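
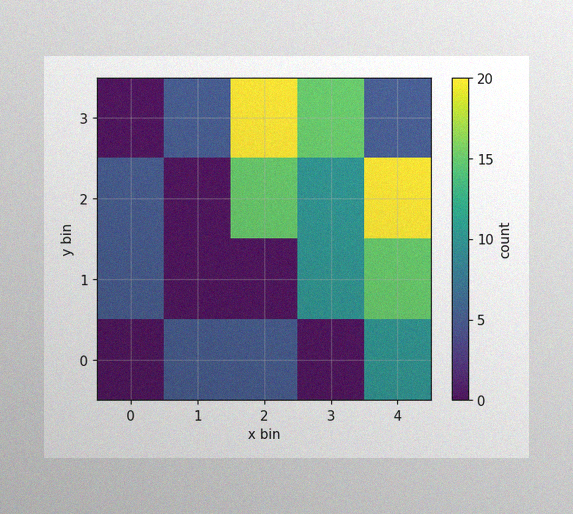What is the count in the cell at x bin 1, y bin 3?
The image has some photo noise and uneven lighting. Matching the cell (1, 3) against the colorbar gives 5.

5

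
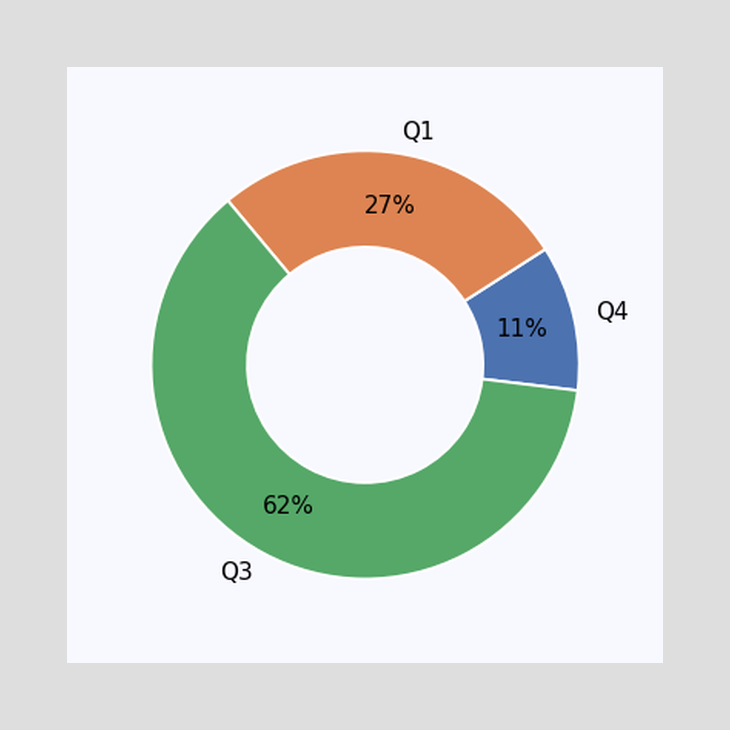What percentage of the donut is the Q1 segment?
27%

The Q1 segment takes up 27% of the ring.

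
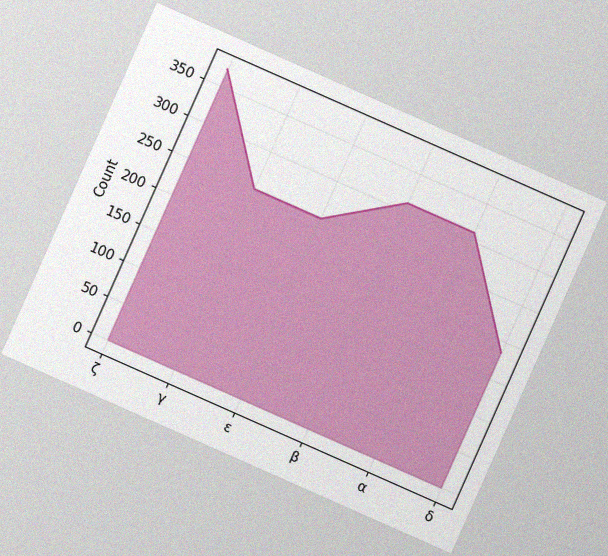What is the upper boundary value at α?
The chart is tilted about 24° clockwise, with some photo noise. At α the upper boundary is at 310.

310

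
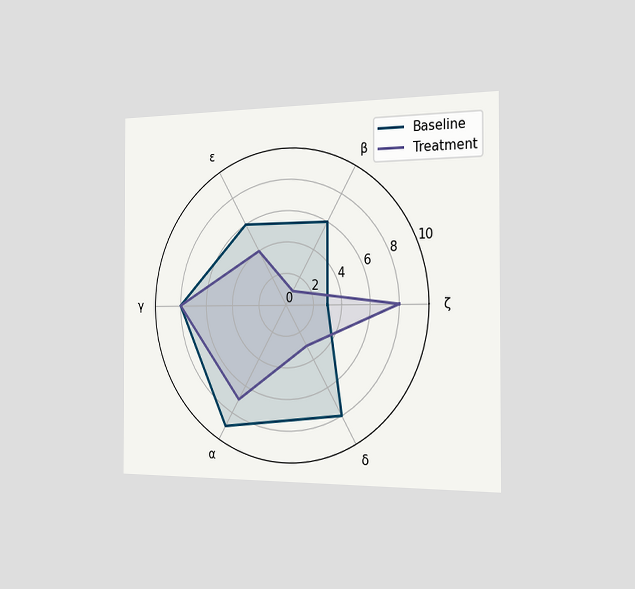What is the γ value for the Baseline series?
The chart is viewed slightly from the right. On the γ axis, Baseline reaches 8.

8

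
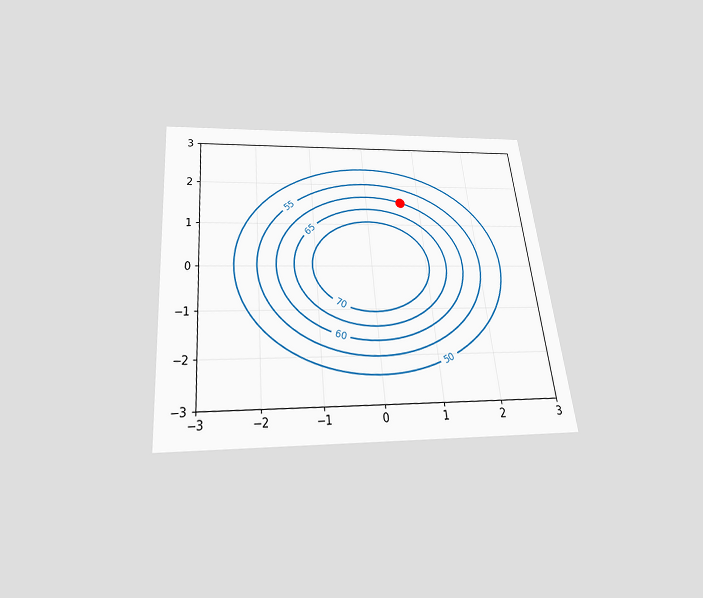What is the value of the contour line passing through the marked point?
60

The chart is tilted about 5° counter-clockwise and viewed slightly from below. The marked point sits on the contour labelled 60.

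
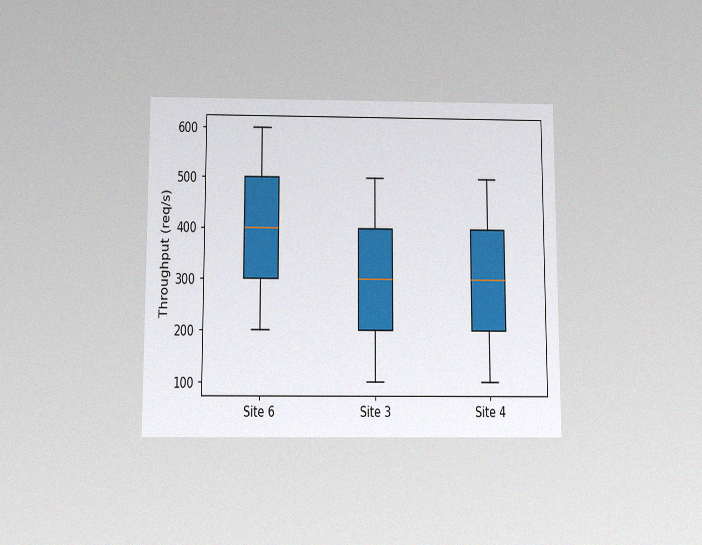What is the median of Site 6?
The chart is viewed slightly from below, with some photo noise. The median line in the Site 6 box sits at 400req/s.

400req/s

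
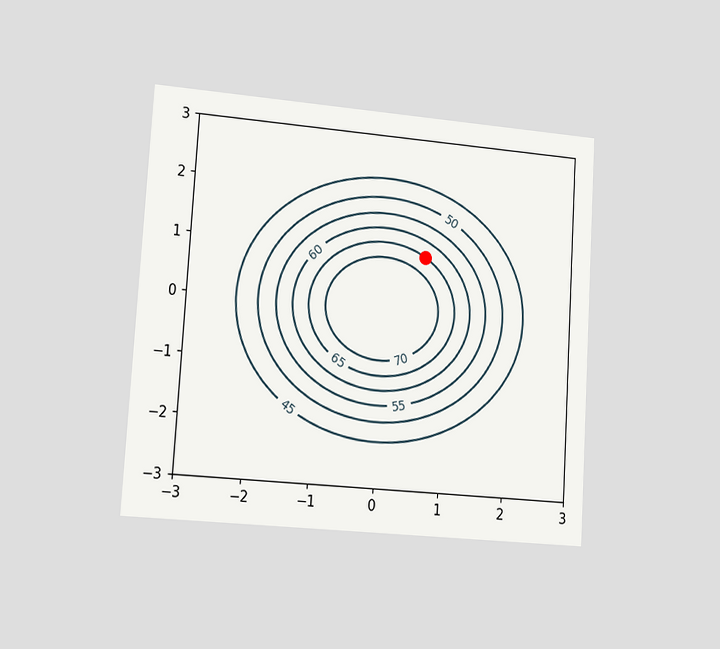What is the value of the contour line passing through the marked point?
The chart is tilted about 4° clockwise and viewed slightly from the left. The marked point sits on the contour labelled 65.

65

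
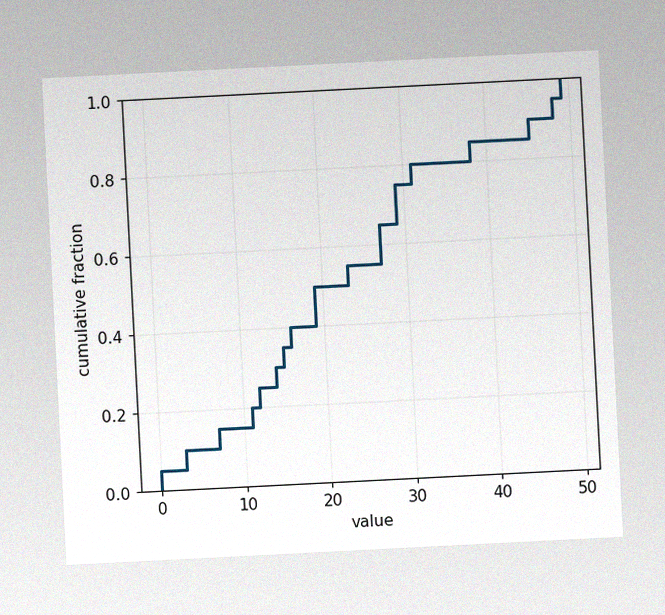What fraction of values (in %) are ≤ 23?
The chart is tilted about 3° counter-clockwise, with some photo noise. At x=23 the ECDF step is at 55%.

55%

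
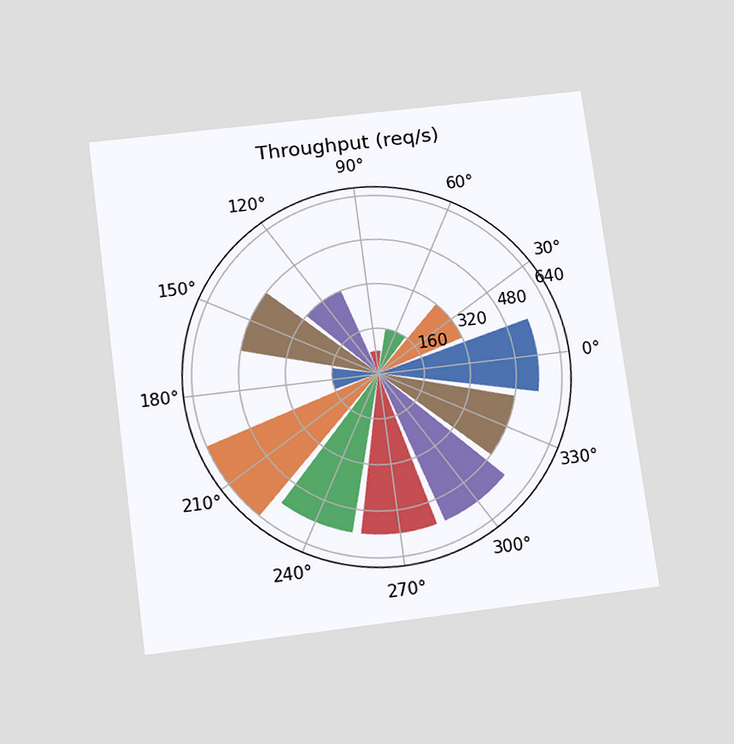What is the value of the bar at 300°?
560req/s

The chart is tilted about 7° counter-clockwise and viewed slightly from below. The bar at 300° reaches 560req/s on the radial axis.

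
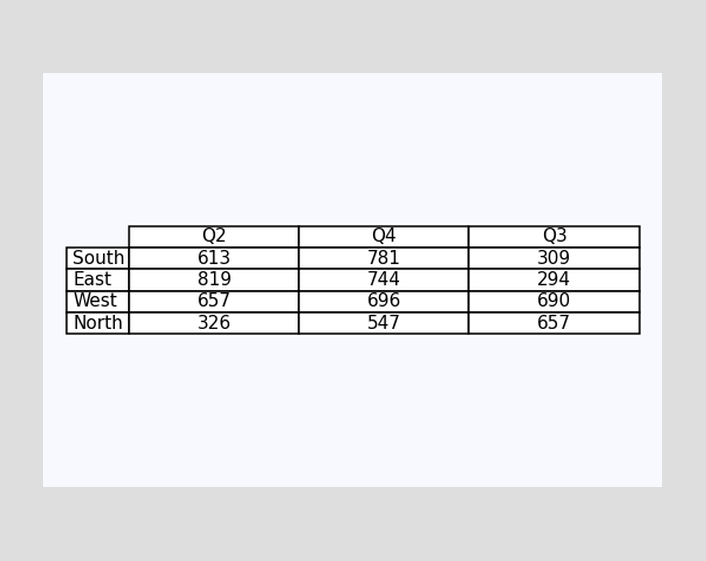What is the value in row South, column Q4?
781

The (South, Q4) cell reads 781.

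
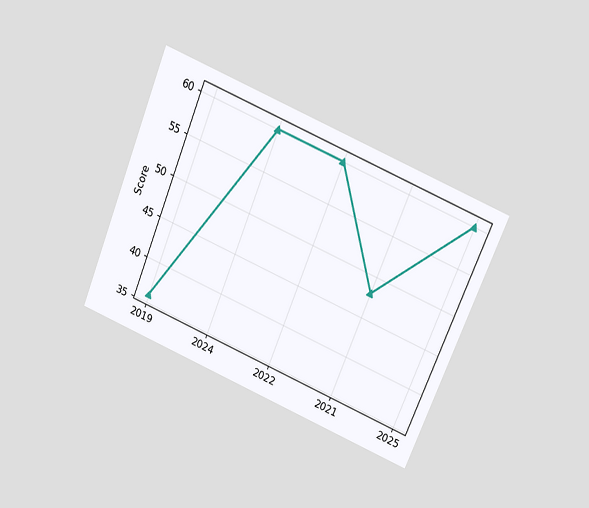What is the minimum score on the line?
The chart is tilted about 22° clockwise and viewed slightly from above. The lowest point is at 2019, and reading across to the y-axis gives 36.

36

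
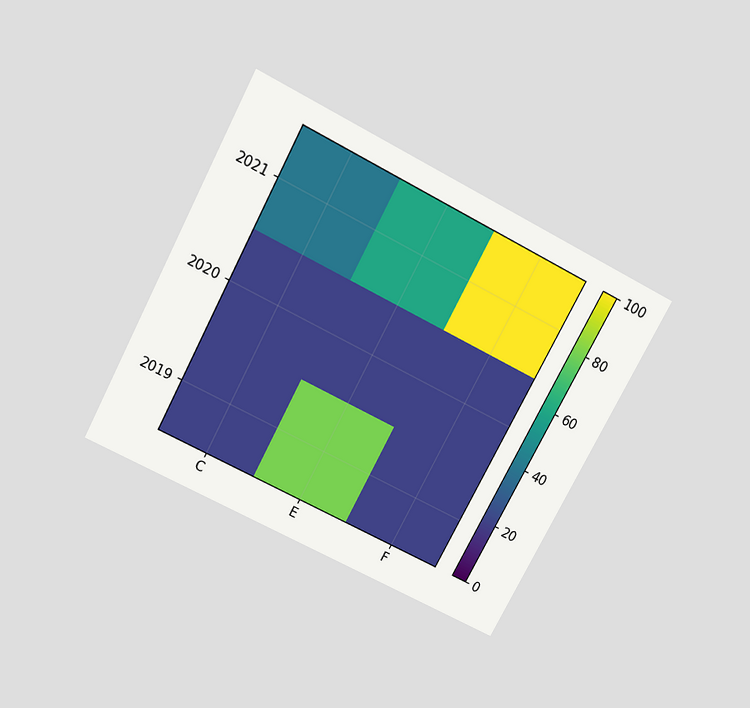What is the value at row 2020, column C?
20

The chart is tilted about 28° clockwise and viewed slightly from above. Matching cell (2020, C) against the colorbar gives 20.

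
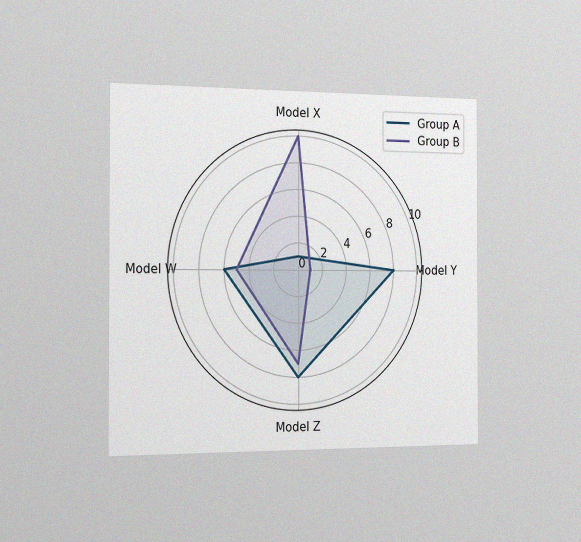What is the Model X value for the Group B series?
10

The chart is viewed slightly from the left, with some photo noise. On the Model X axis, Group B reaches 10.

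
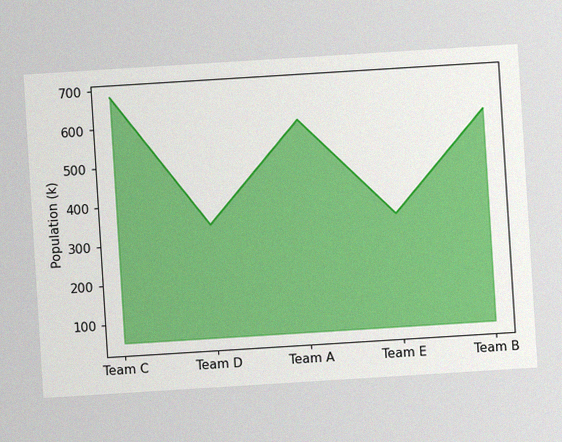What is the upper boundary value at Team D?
The chart is tilted about 4° counter-clockwise, with some photo noise. At Team D the upper boundary is at 340k.

340k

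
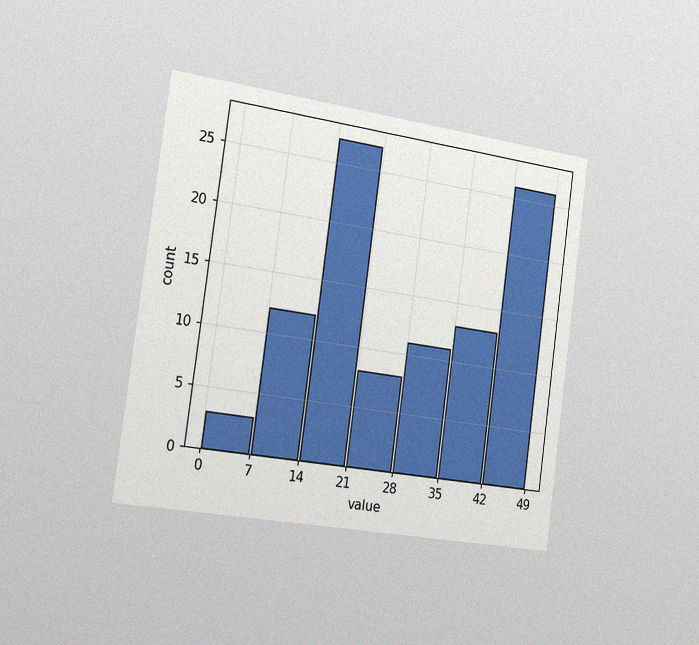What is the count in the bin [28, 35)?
The chart is tilted about 8° clockwise and viewed slightly from the left, with some photo noise. The [28, 35) bin has height 11.

11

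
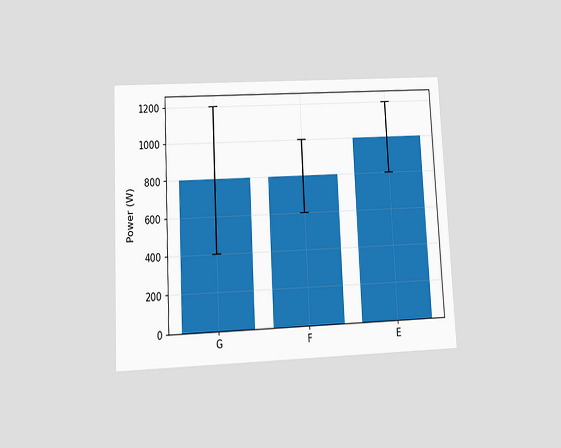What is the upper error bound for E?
1200W

The chart is tilted about 3° counter-clockwise and viewed at a slight angle. The E bar's upper whisker reaches 1200W.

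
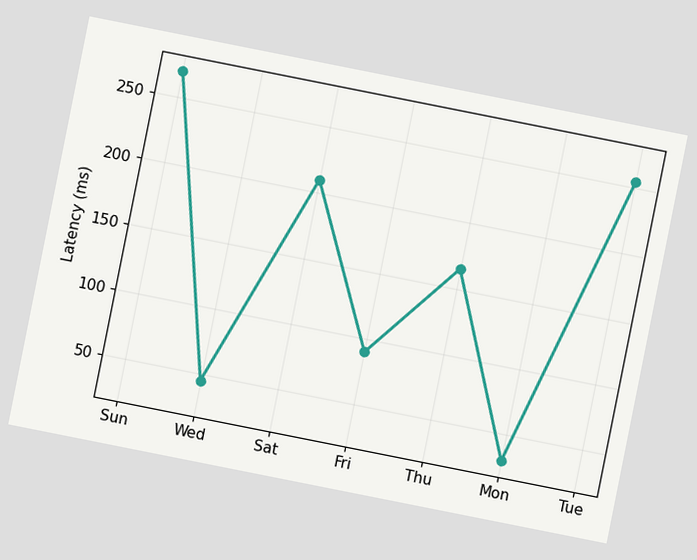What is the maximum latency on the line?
270ms

The chart is tilted about 11° clockwise. The highest point is at Sun, and reading across to the y-axis gives 270ms.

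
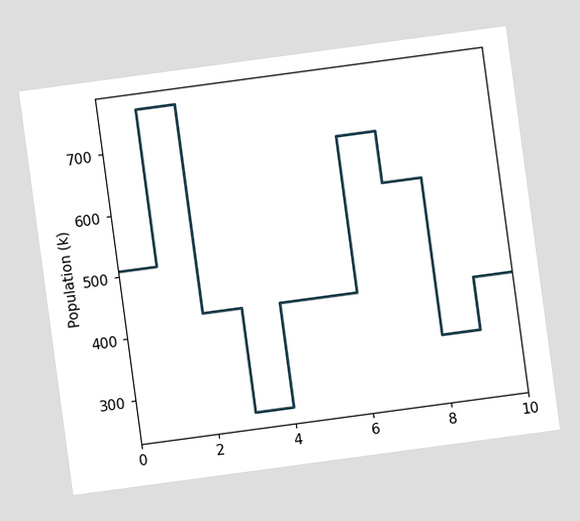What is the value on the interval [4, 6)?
425k

The chart is tilted about 8° counter-clockwise. On [4, 6) the step sits at 425k.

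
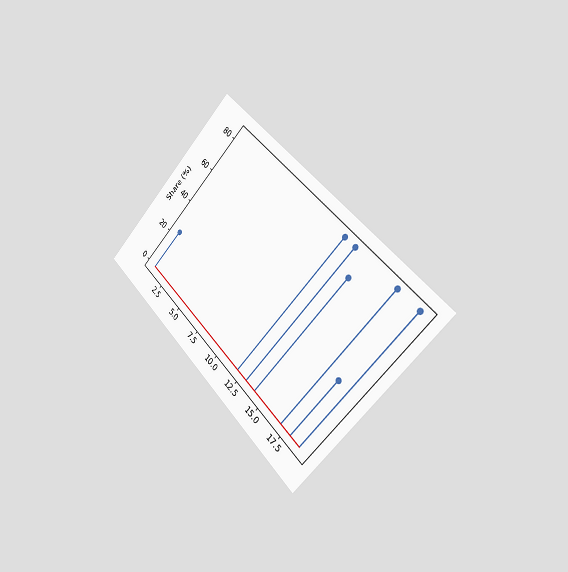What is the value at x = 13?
84%

The chart is tilted about 45° clockwise and viewed slightly from the right. The stem at x=13 reaches 84%.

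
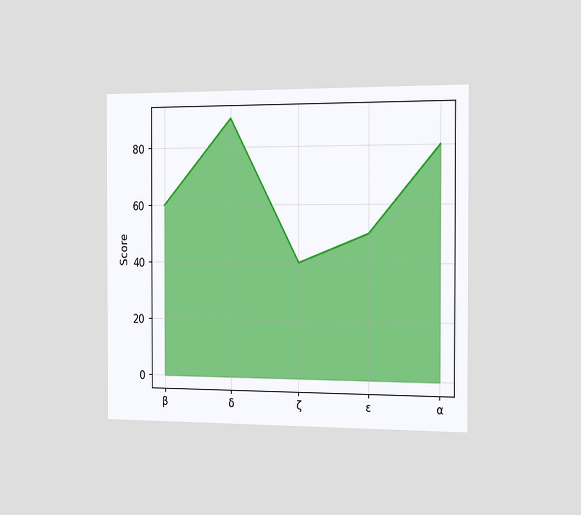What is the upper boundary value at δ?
90

The chart is viewed slightly from the right. At δ the upper boundary is at 90.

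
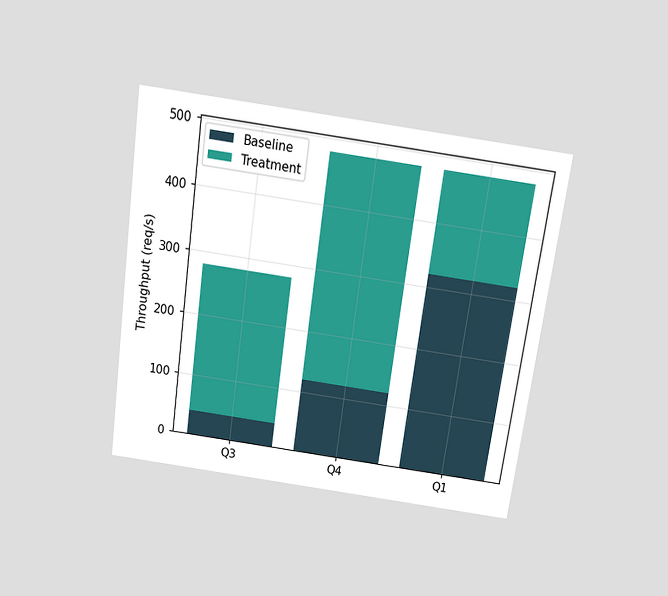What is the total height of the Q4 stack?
The chart is tilted about 8° clockwise and viewed slightly from above. The Q4 stack's top reaches 480req/s on the y-axis.

480req/s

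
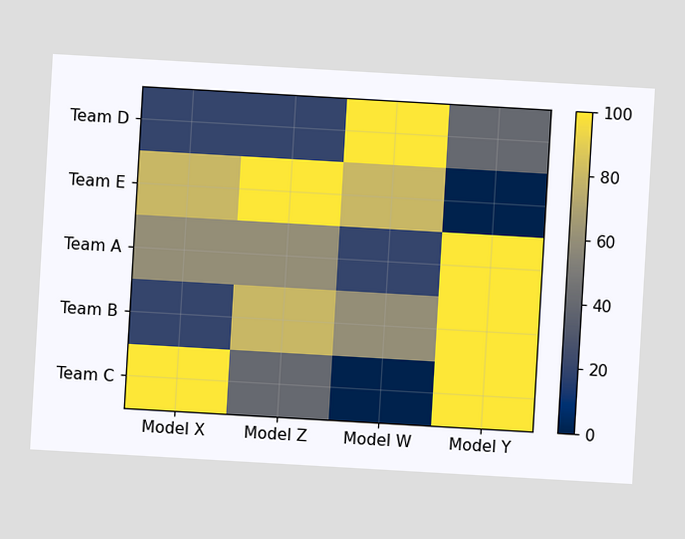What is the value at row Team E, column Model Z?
100

The chart is tilted about 3° clockwise. Matching cell (Team E, Model Z) against the colorbar gives 100.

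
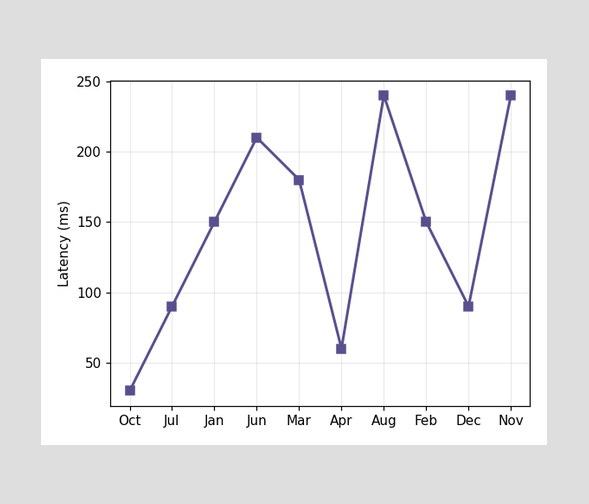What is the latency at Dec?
90ms

At Dec, the line is at 90ms.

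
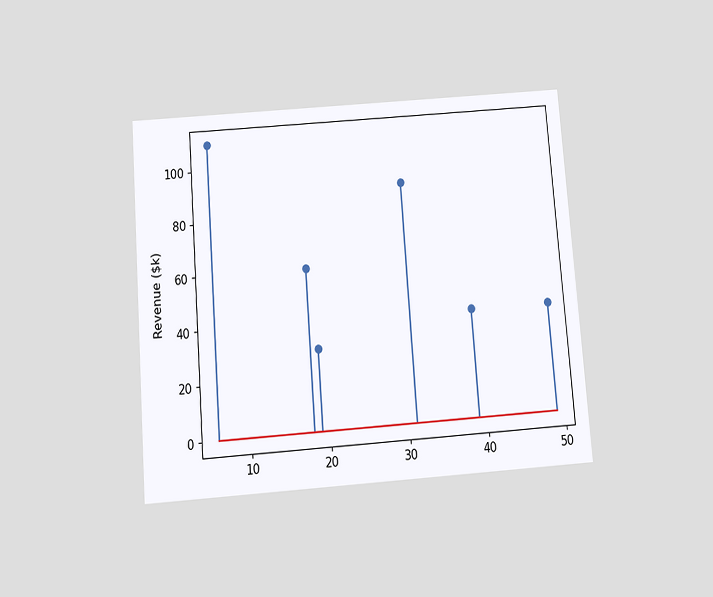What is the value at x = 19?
The chart is tilted about 4° counter-clockwise and viewed slightly from below. The stem at x=19 reaches $30k.

$30k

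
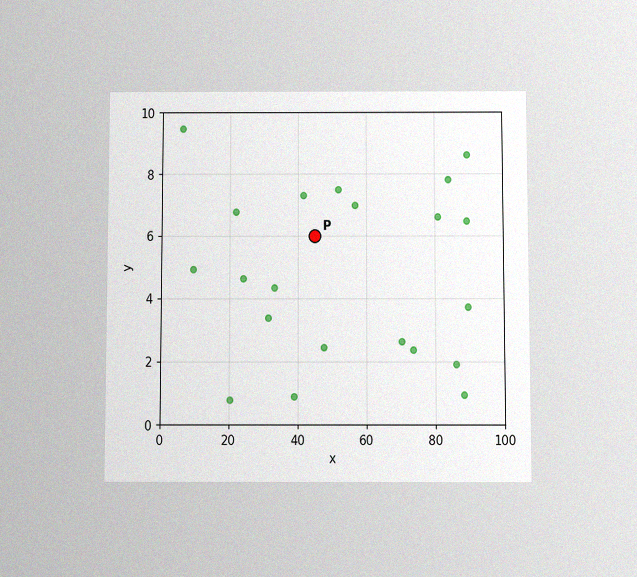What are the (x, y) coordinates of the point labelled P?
(45, 6)

The chart is viewed slightly from below, with some photo noise. Following the gridlines from P to each axis, P sits at (45, 6).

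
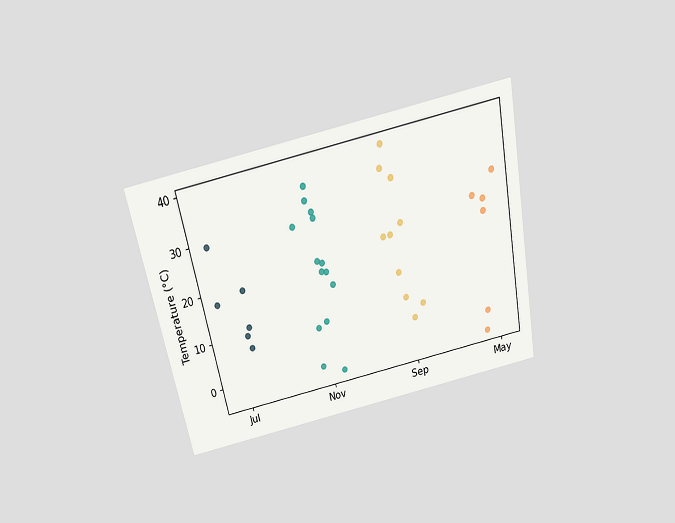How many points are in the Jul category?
The chart is tilted about 11° counter-clockwise and viewed slightly from above. Counting the markers in the Jul column gives 6.

6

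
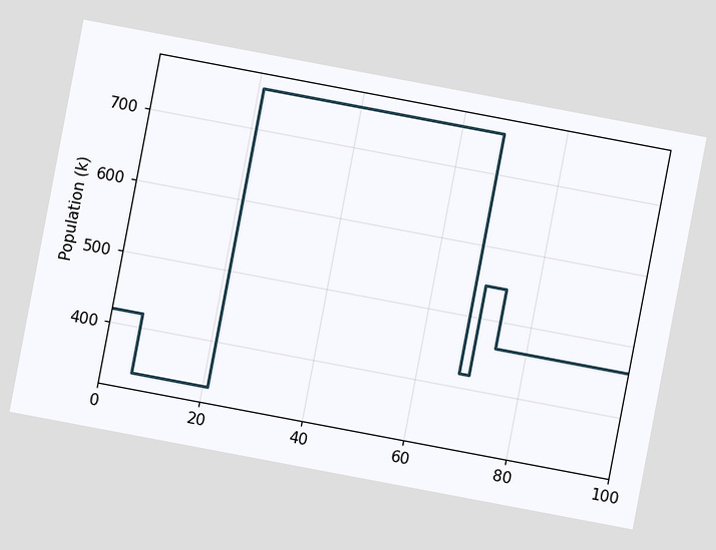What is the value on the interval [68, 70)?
420k

The chart is tilted about 11° clockwise. On [68, 70) the step sits at 420k.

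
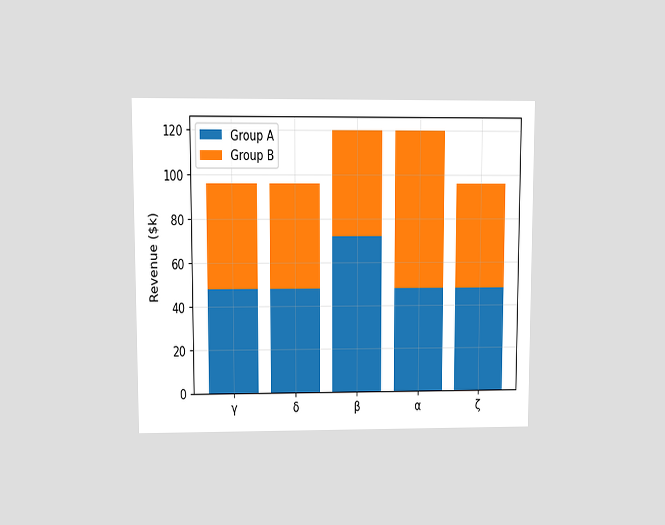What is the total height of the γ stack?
$96k

The chart is viewed at a slight angle. The γ stack's top reaches $96k on the y-axis.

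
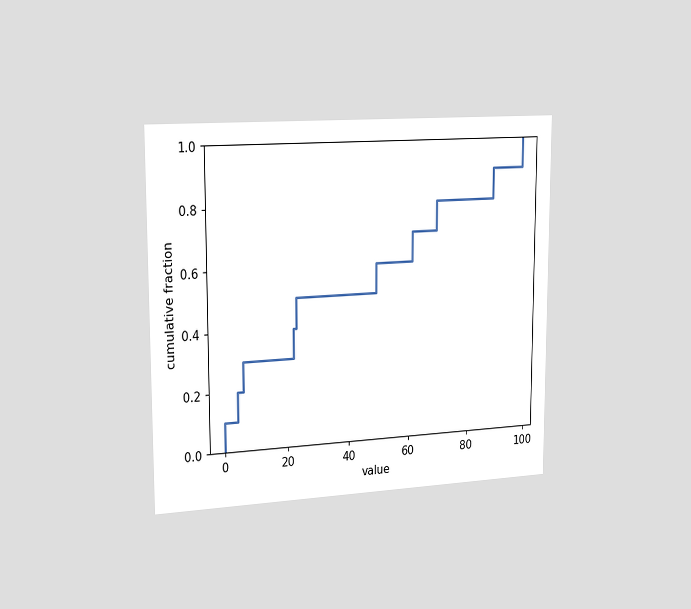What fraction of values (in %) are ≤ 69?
The chart is viewed slightly from the left. At x=69 the ECDF step is at 80%.

80%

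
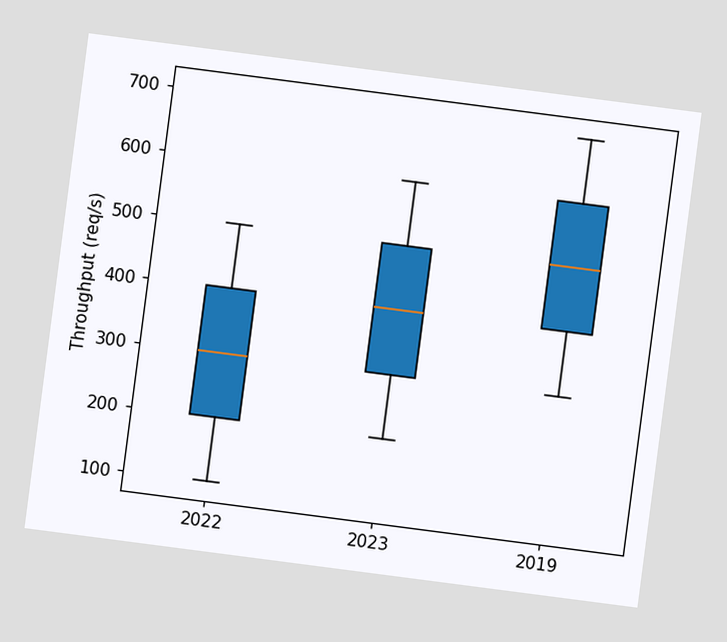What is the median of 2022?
300req/s

The chart is tilted about 7° clockwise. The median line in the 2022 box sits at 300req/s.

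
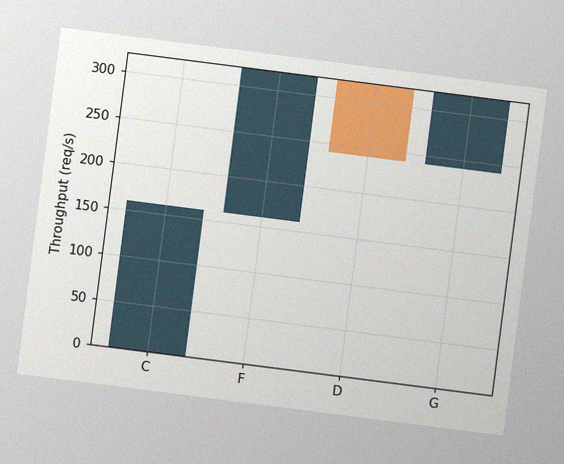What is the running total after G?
The chart is tilted about 7° clockwise, with some photo noise. After G the running total reaches 320req/s.

320req/s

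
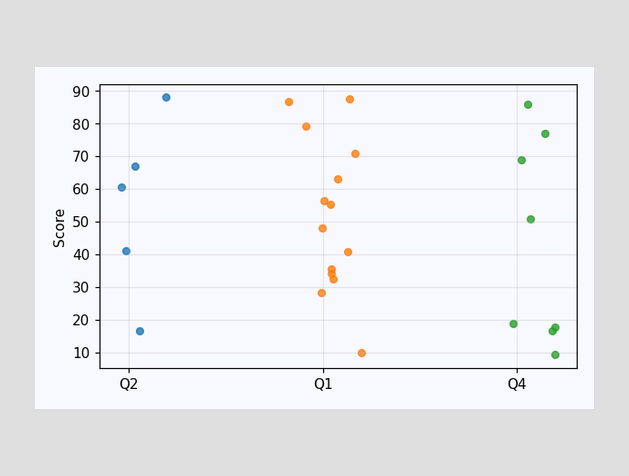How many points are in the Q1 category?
14

Counting the markers in the Q1 column gives 14.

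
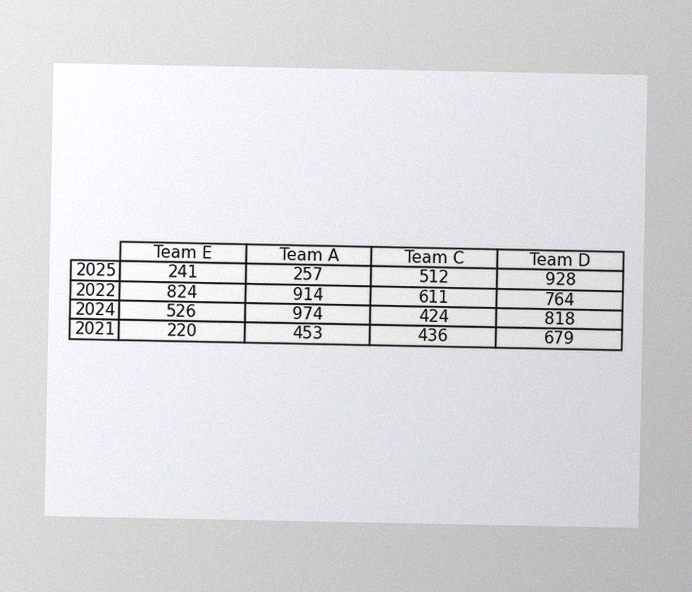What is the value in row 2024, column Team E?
526

The image has some photo noise and uneven lighting. The (2024, Team E) cell reads 526.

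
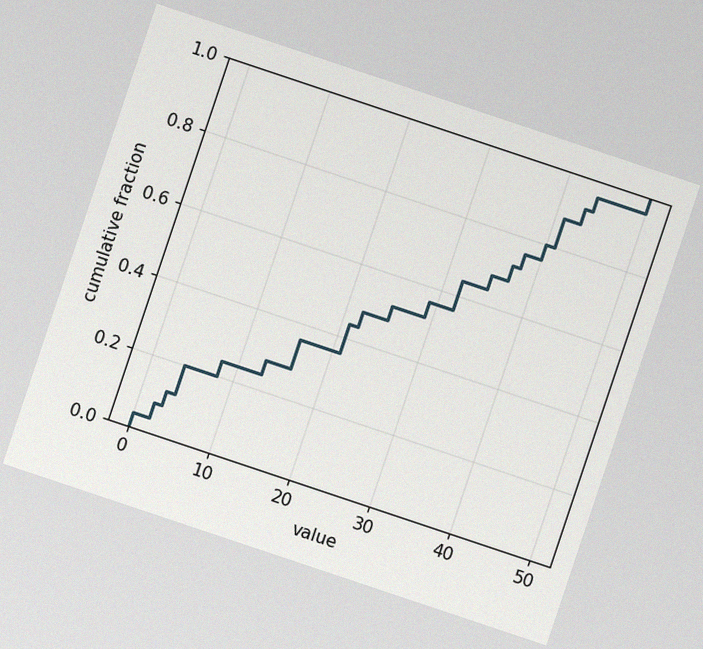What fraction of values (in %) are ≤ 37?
72%

The chart is tilted about 19° clockwise, with some photo noise. At x=37 the ECDF step is at 72%.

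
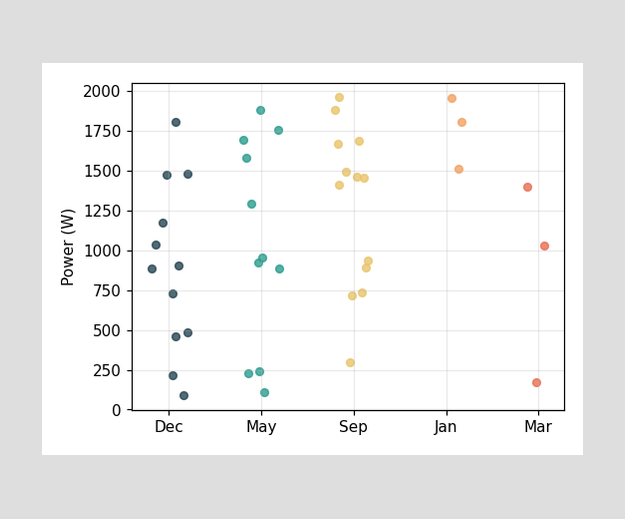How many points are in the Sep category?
13

Counting the markers in the Sep column gives 13.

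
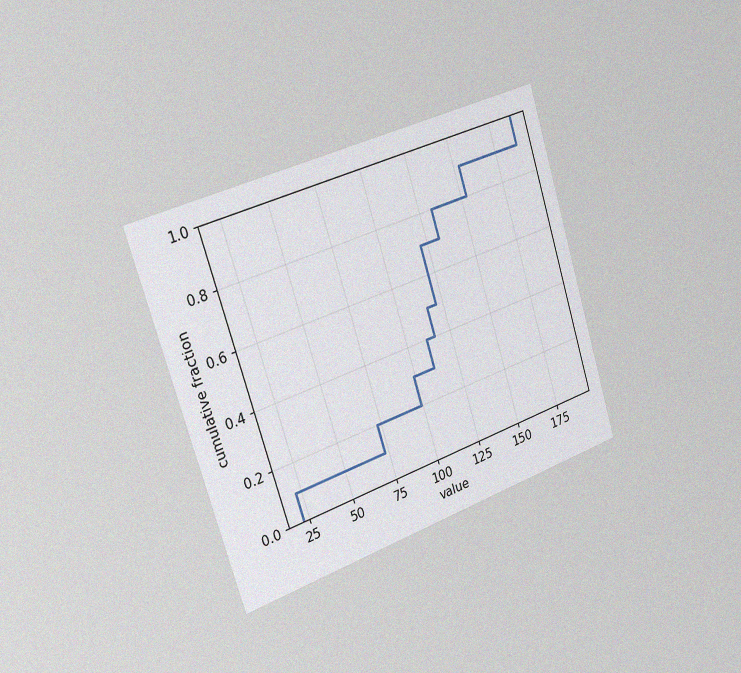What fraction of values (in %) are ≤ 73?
The chart is tilted about 18° counter-clockwise and viewed slightly from the left, with some photo noise. At x=73 the ECDF step is at 20%.

20%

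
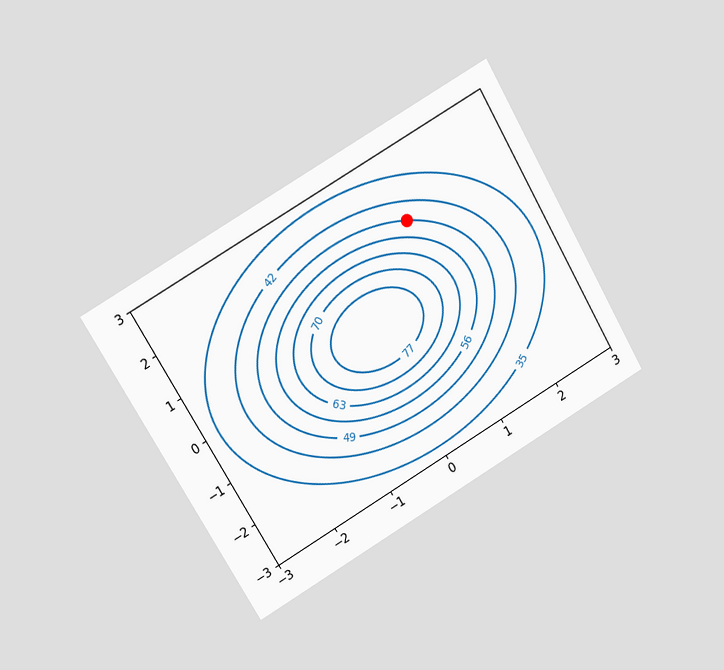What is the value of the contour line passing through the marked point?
49

The chart is tilted about 30° counter-clockwise and viewed at a slight angle. The marked point sits on the contour labelled 49.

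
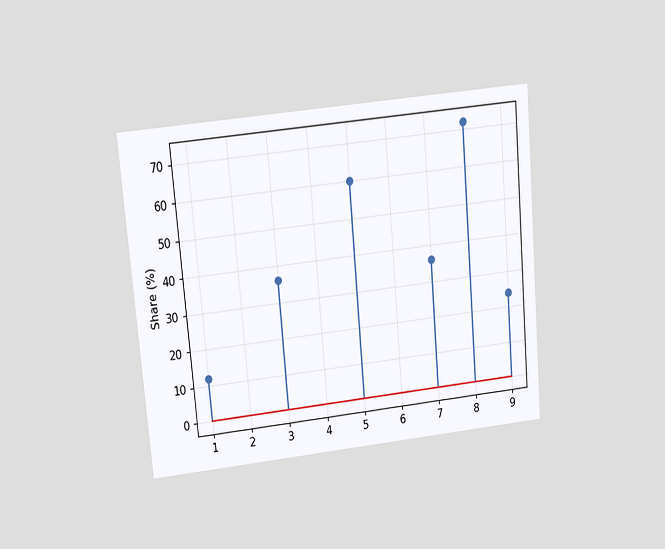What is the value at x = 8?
72%

The chart is tilted about 5° counter-clockwise and viewed slightly from above. The stem at x=8 reaches 72%.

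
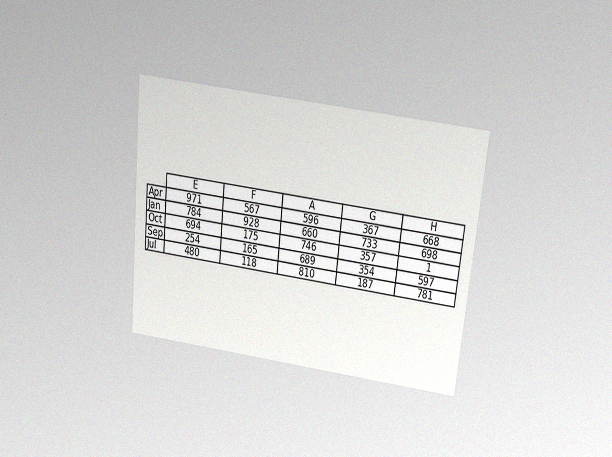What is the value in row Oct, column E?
The chart is tilted about 6° clockwise and viewed slightly from above, with some photo noise. The (Oct, E) cell reads 694.

694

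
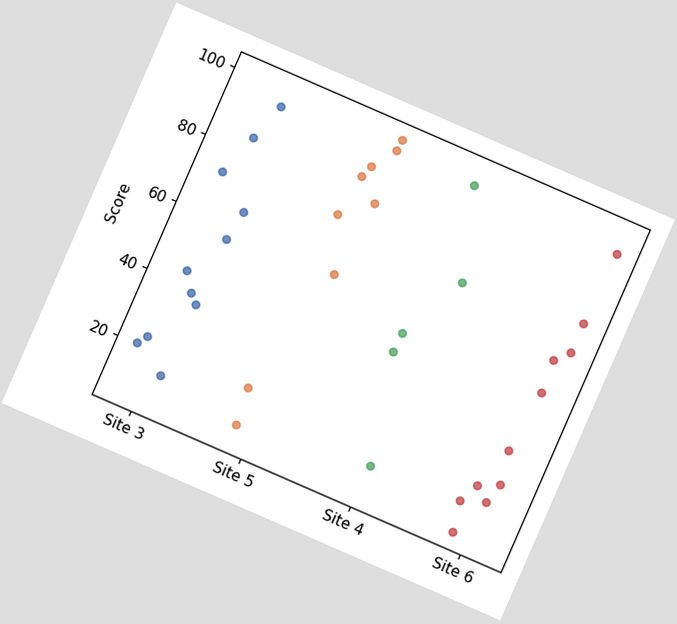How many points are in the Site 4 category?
5

The chart is tilted about 24° clockwise. Counting the markers in the Site 4 column gives 5.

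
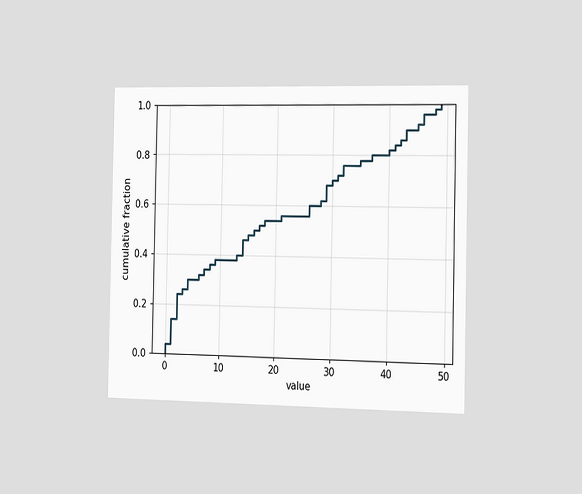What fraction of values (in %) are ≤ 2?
The chart is viewed slightly from the right. At x=2 the ECDF step is at 24%.

24%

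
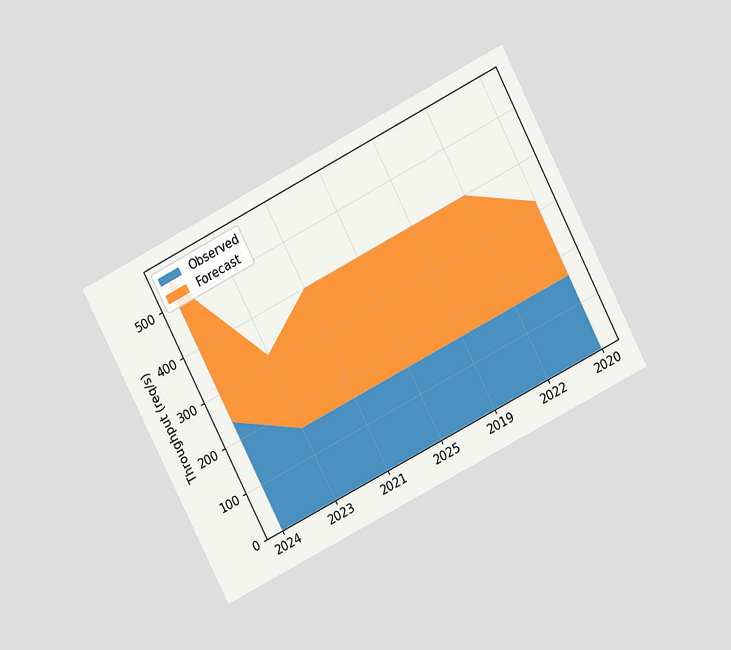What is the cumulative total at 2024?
The chart is tilted about 27° counter-clockwise and viewed at a slight angle. The stacked total at 2024 reaches 560req/s.

560req/s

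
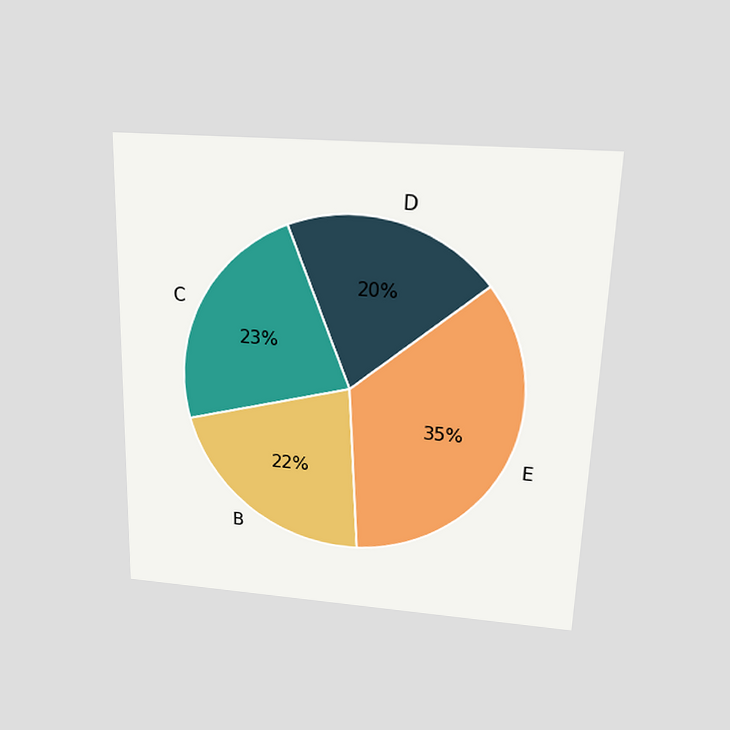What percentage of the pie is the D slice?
The chart is viewed slightly from above. The D slice takes up 20% of the pie.

20%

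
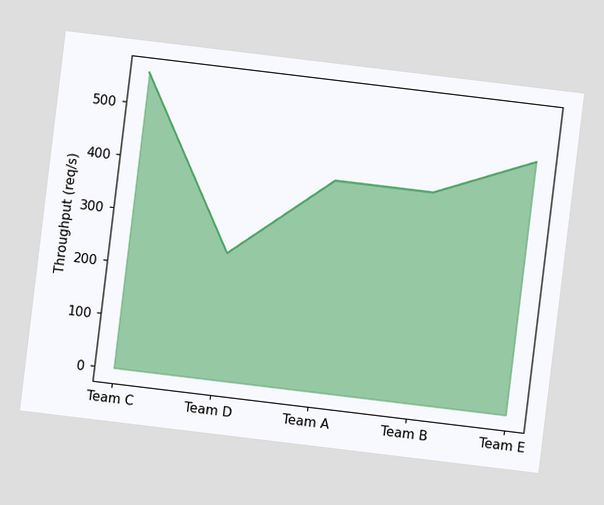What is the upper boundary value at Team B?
The chart is tilted about 7° clockwise. At Team B the upper boundary is at 400req/s.

400req/s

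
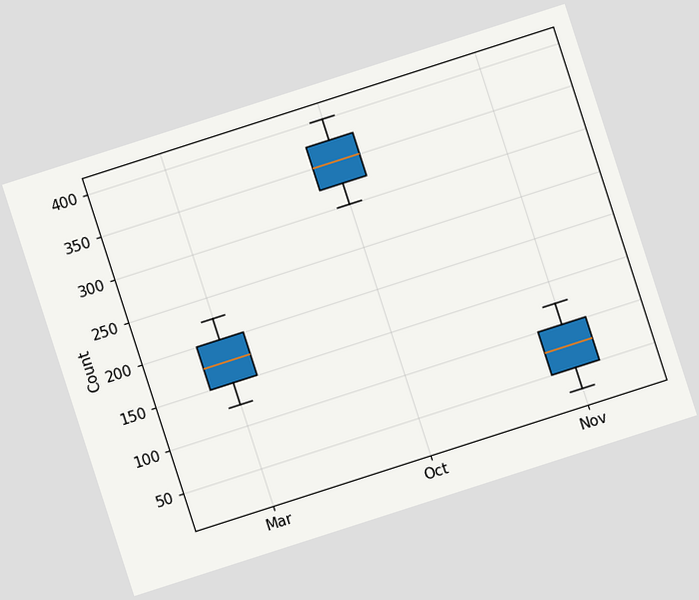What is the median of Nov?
75

The chart is tilted about 18° counter-clockwise. The median line in the Nov box sits at 75.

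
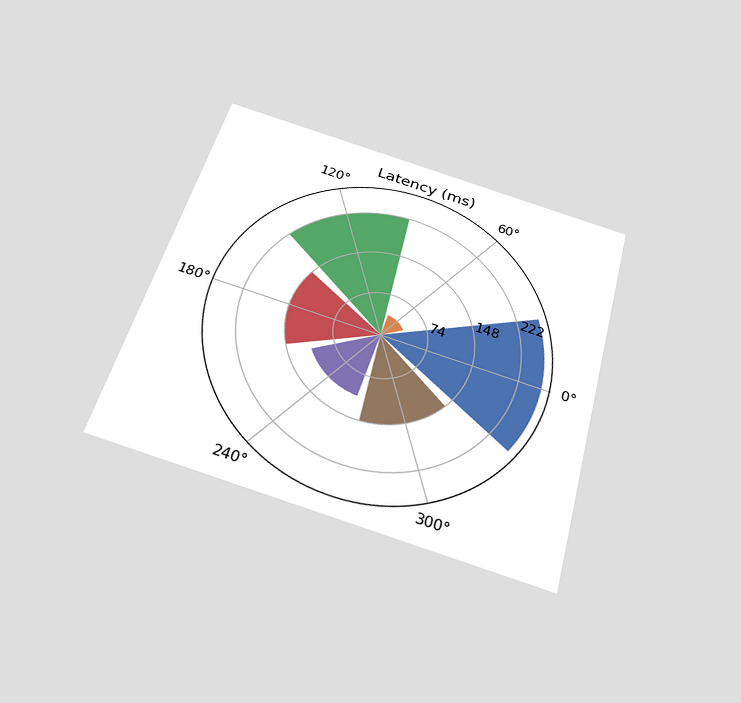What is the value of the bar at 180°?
The chart is tilted about 16° clockwise and viewed slightly from below. The bar at 180° reaches 148ms on the radial axis.

148ms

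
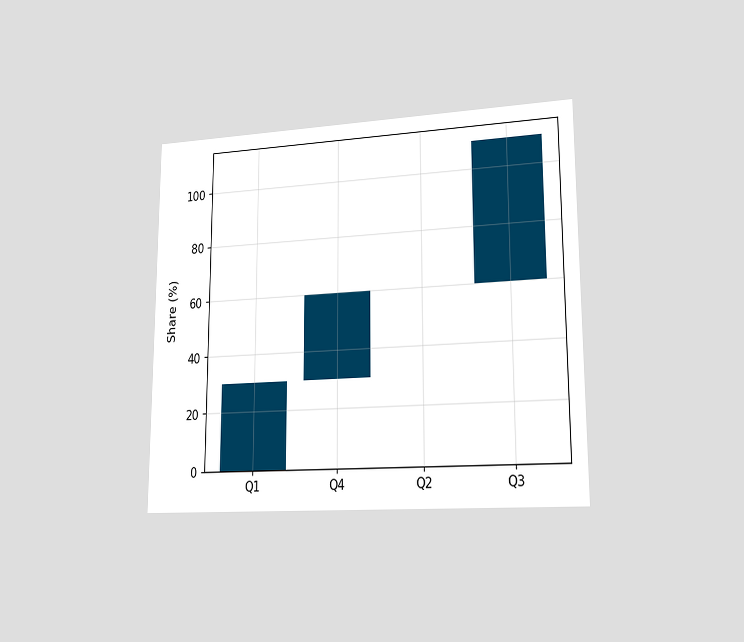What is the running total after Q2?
The chart is viewed slightly from the right. After Q2 the running total reaches 60%.

60%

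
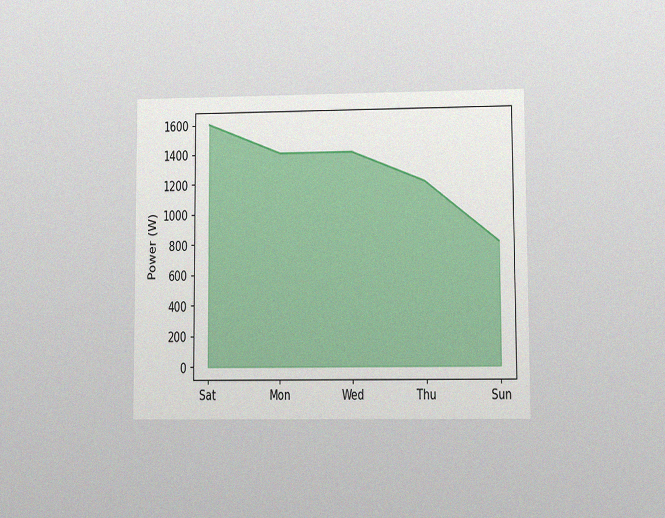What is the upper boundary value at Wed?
The chart is viewed at a slight angle, with some photo noise. At Wed the upper boundary is at 1400W.

1400W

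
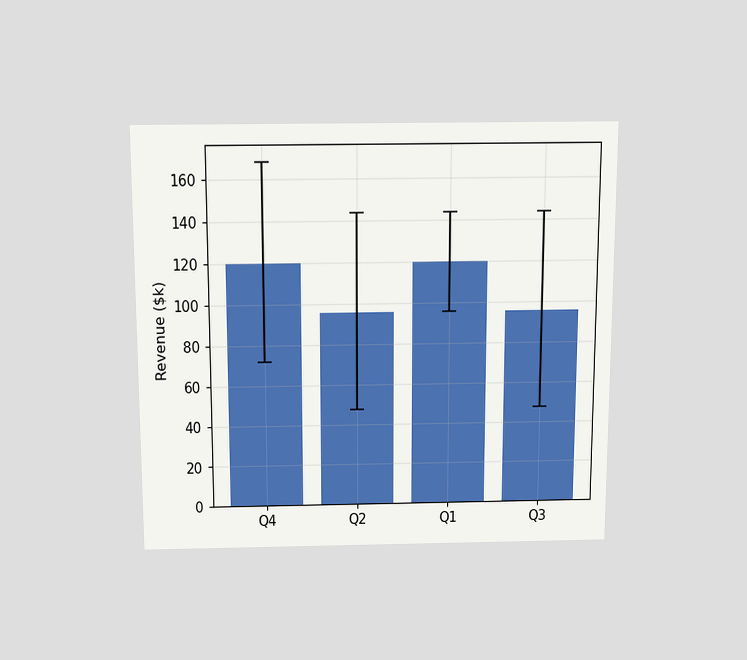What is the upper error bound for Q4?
$168k

The chart is viewed slightly from above. The Q4 bar's upper whisker reaches $168k.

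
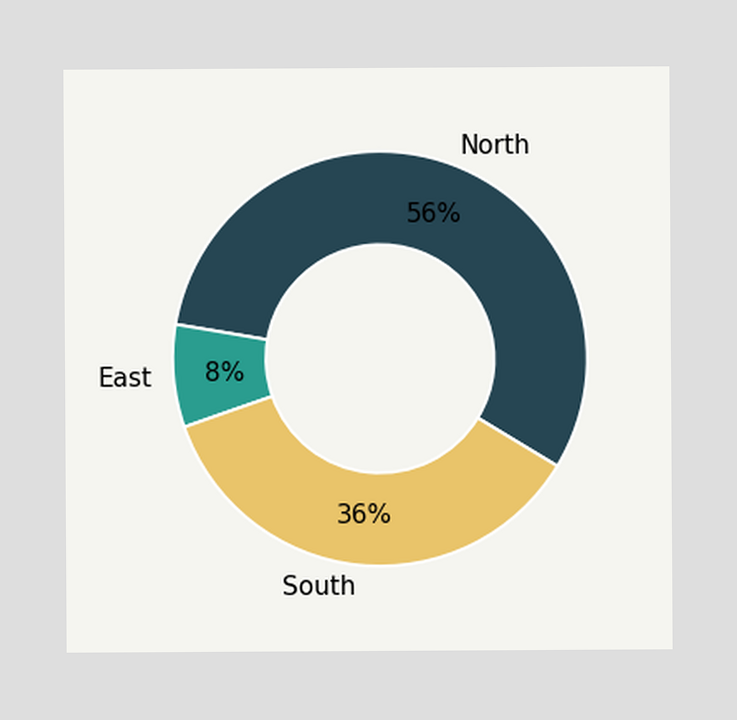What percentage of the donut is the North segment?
The North segment takes up 56% of the ring.

56%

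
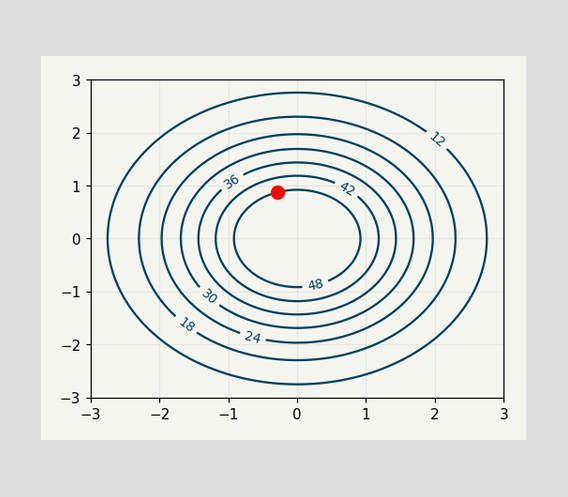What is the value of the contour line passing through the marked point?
The marked point sits on the contour labelled 48.

48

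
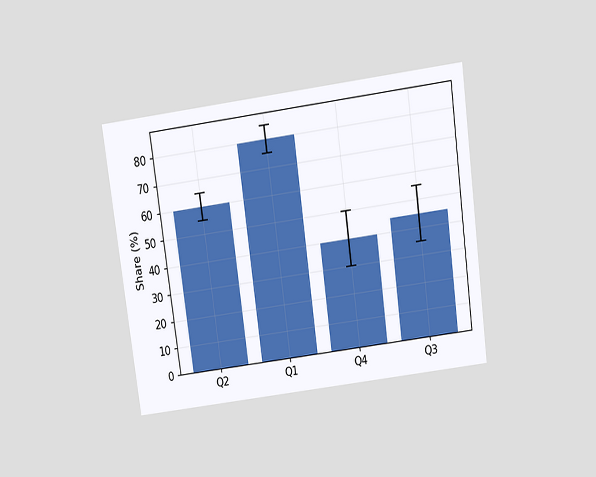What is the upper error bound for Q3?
55%

The chart is tilted about 8° counter-clockwise and viewed slightly from above. The Q3 bar's upper whisker reaches 55%.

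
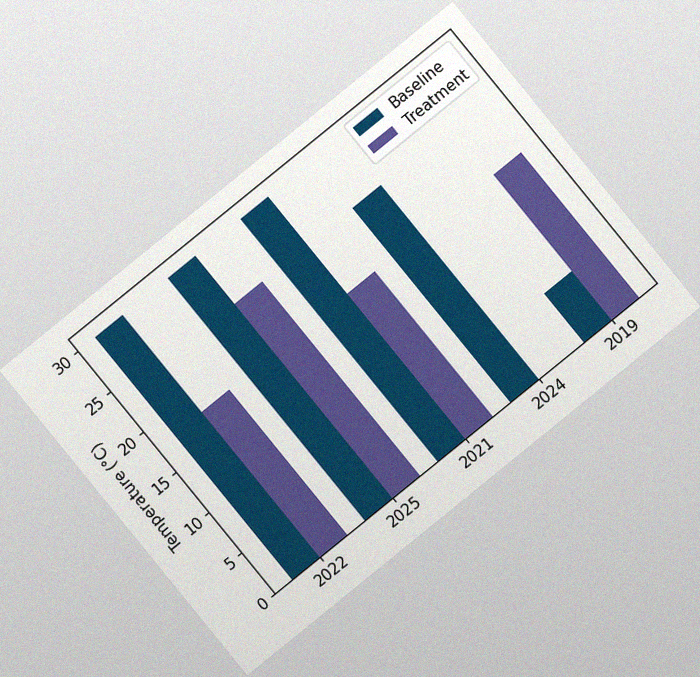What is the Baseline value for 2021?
30°C

The chart is tilted about 39° counter-clockwise, with some photo noise. The Baseline bar at 2021 reaches 30°C on the y-axis.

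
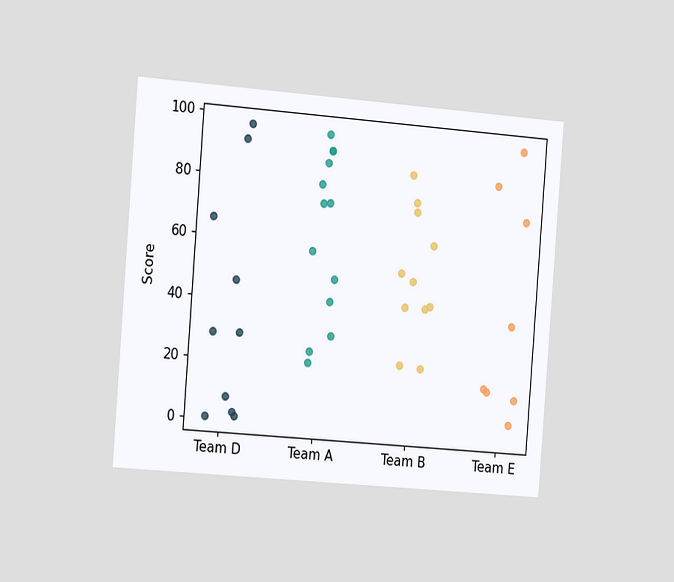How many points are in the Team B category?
The chart is tilted about 4° clockwise and viewed slightly from the left. Counting the markers in the Team B column gives 11.

11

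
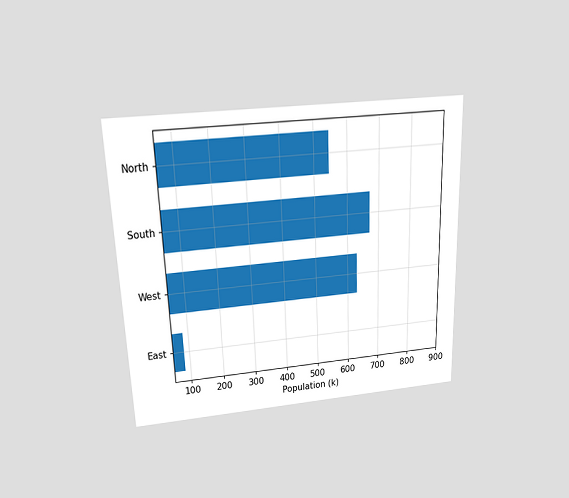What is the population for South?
The chart is viewed slightly from above. Reading along the chart's x-axis, the South bar reaches 672k.

672k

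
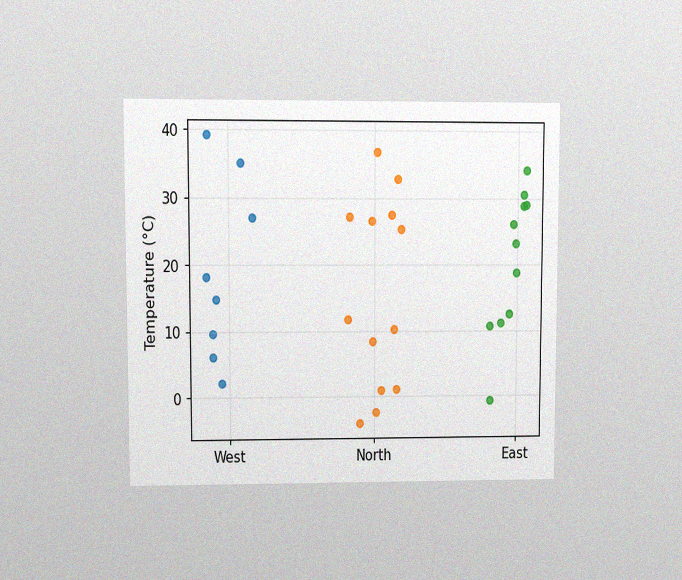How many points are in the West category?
8

The chart is viewed at a slight angle, with some photo noise. Counting the markers in the West column gives 8.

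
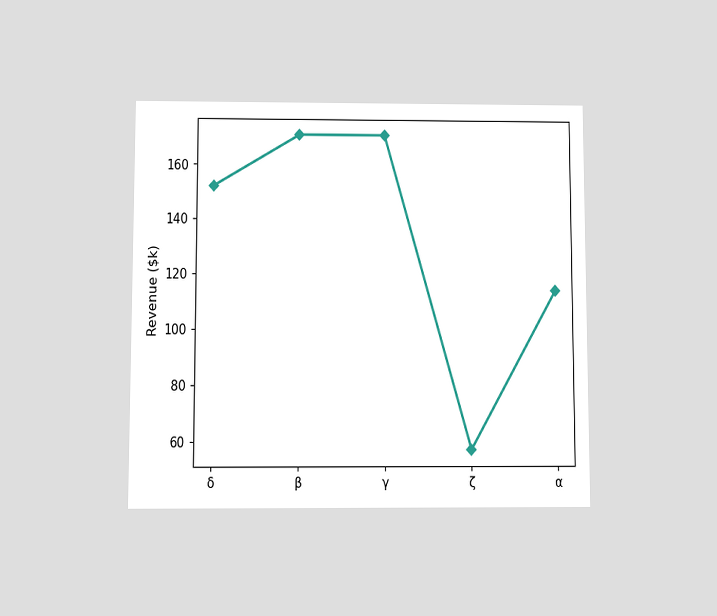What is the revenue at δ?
The chart is viewed slightly from below. At δ, the line is at $152k.

$152k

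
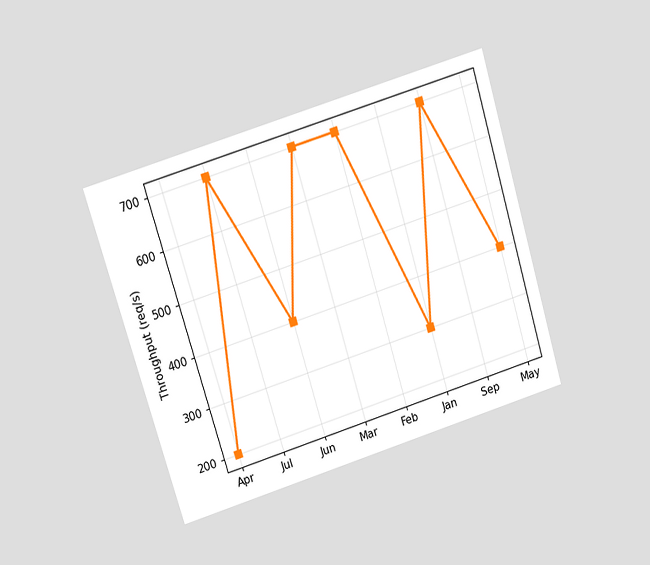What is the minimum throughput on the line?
The chart is tilted about 17° counter-clockwise and viewed at a slight angle. The lowest point is at Apr, and reading across to the y-axis gives 200req/s.

200req/s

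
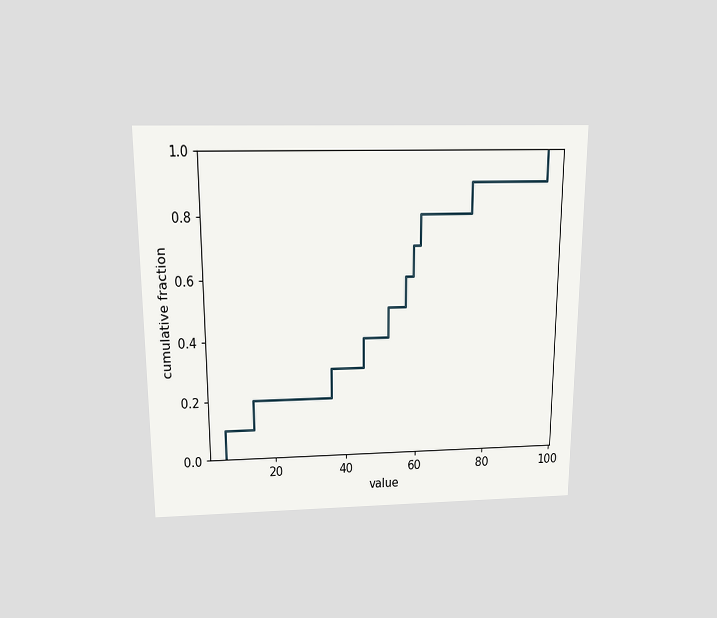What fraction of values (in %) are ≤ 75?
The chart is viewed slightly from above. At x=75 the ECDF step is at 90%.

90%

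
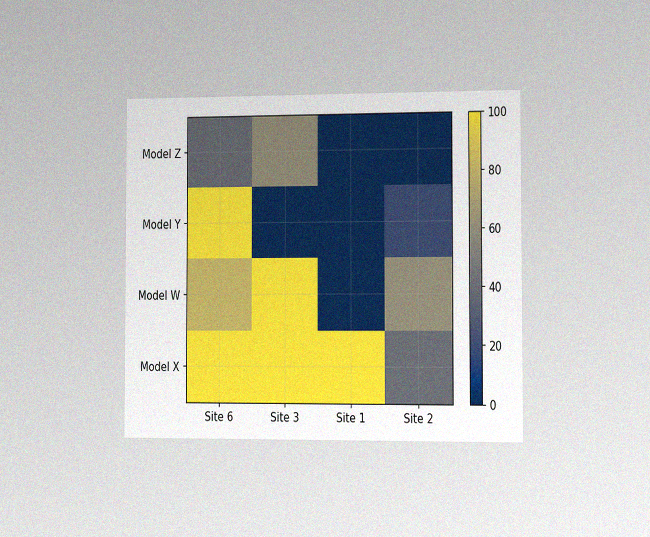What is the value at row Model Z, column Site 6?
40

The chart is viewed slightly from the right, with some photo noise. Matching cell (Model Z, Site 6) against the colorbar gives 40.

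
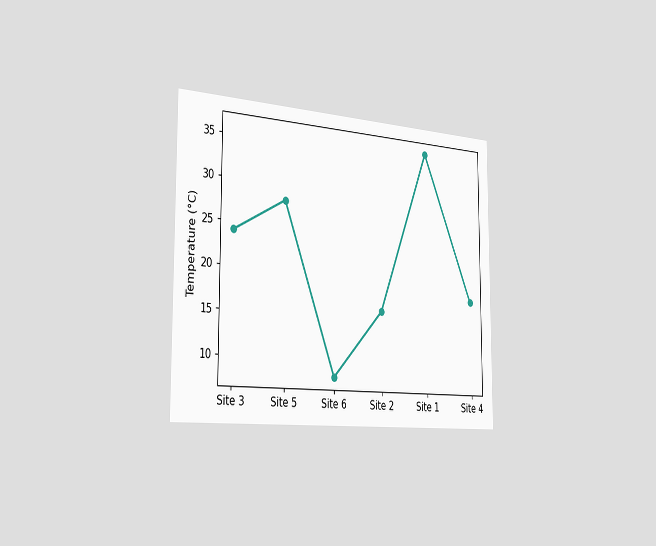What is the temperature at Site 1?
36°C

The chart is viewed slightly from the left. At Site 1, the line is at 36°C.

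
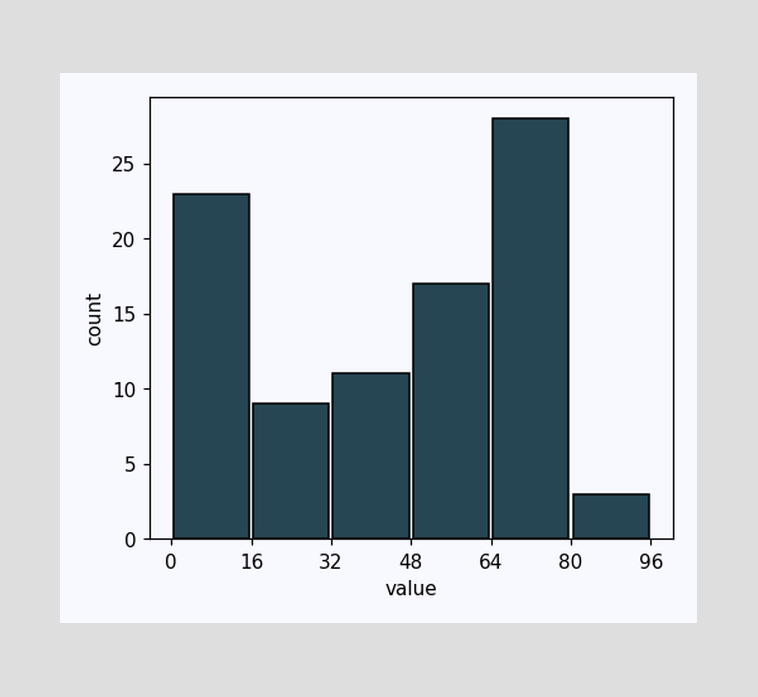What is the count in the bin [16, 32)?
The [16, 32) bin has height 9.

9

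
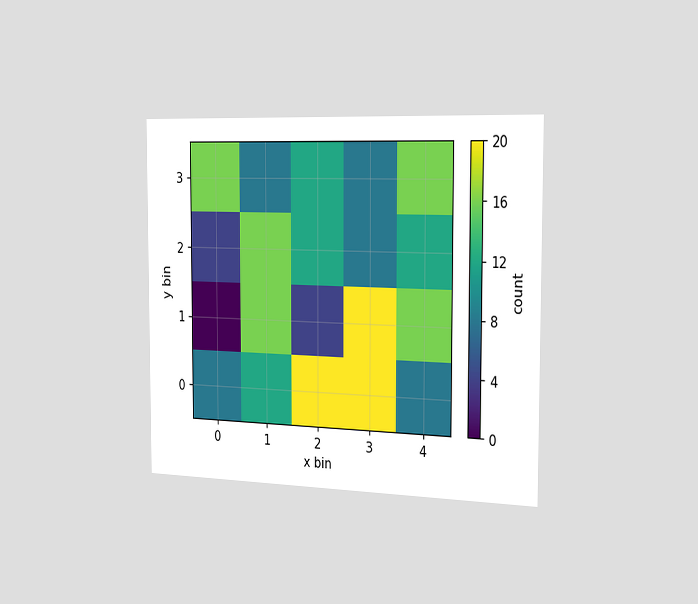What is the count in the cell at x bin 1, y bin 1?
16

The chart is viewed slightly from the right. Matching the cell (1, 1) against the colorbar gives 16.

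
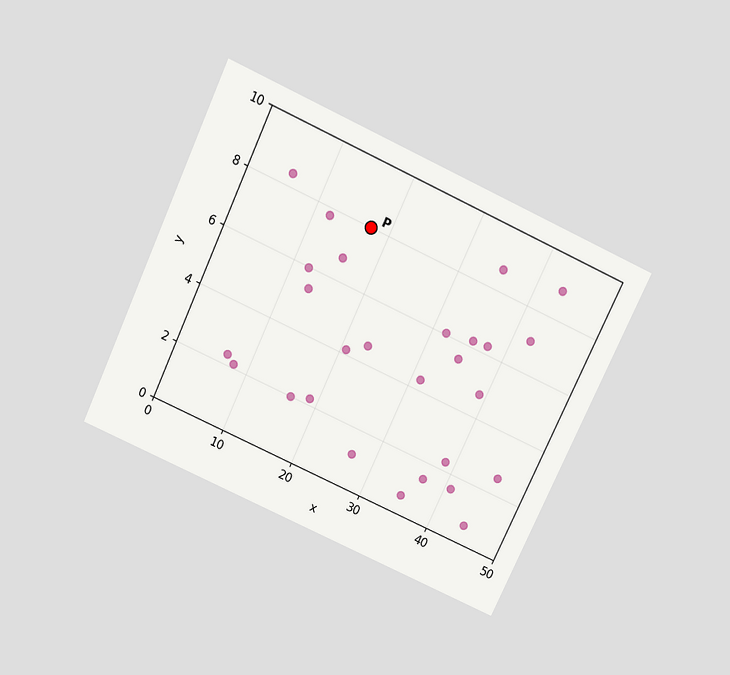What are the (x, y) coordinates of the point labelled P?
(17.5, 8)

The chart is tilted about 25° clockwise and viewed slightly from above. Following the gridlines from P to each axis, P sits at (17.5, 8).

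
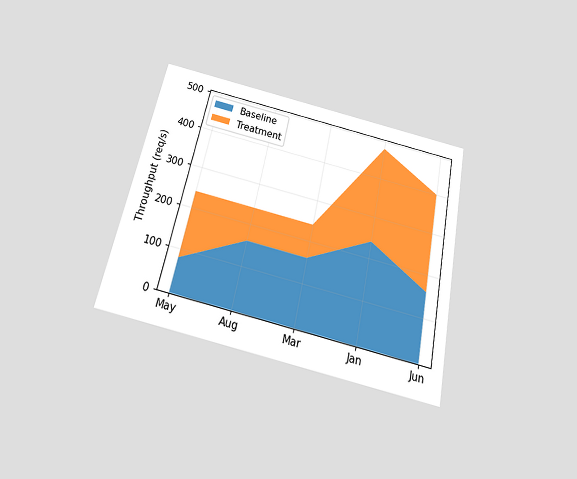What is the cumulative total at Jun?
400req/s

The chart is tilted about 12° clockwise and viewed slightly from below. The stacked total at Jun reaches 400req/s.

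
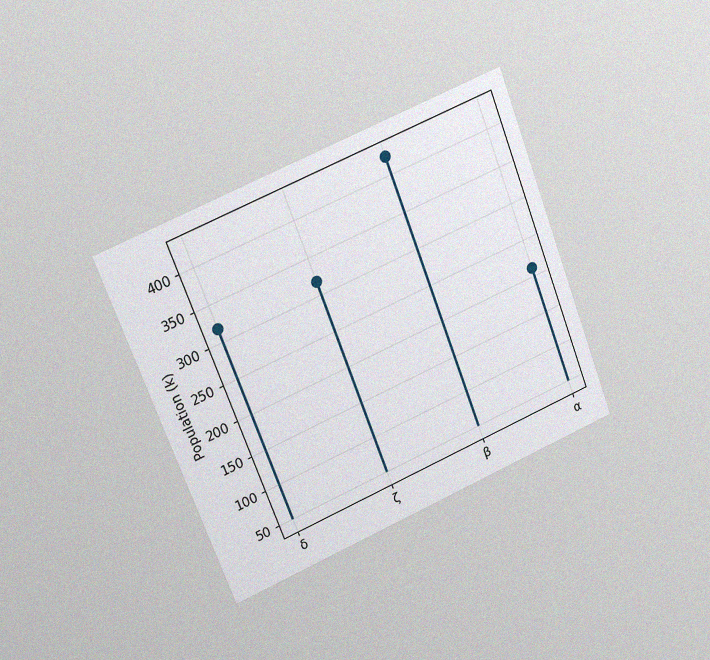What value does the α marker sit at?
212k

The chart is tilted about 21° counter-clockwise and viewed at a slight angle, with some photo noise. The α marker sits at 212k.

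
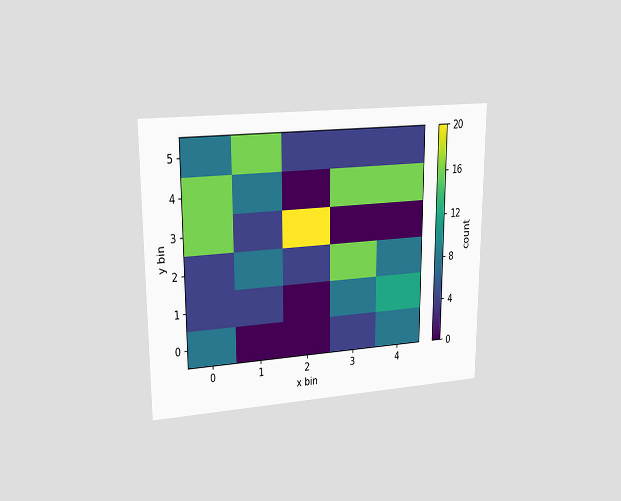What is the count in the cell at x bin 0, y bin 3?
16

The chart is viewed at a slight angle. Matching the cell (0, 3) against the colorbar gives 16.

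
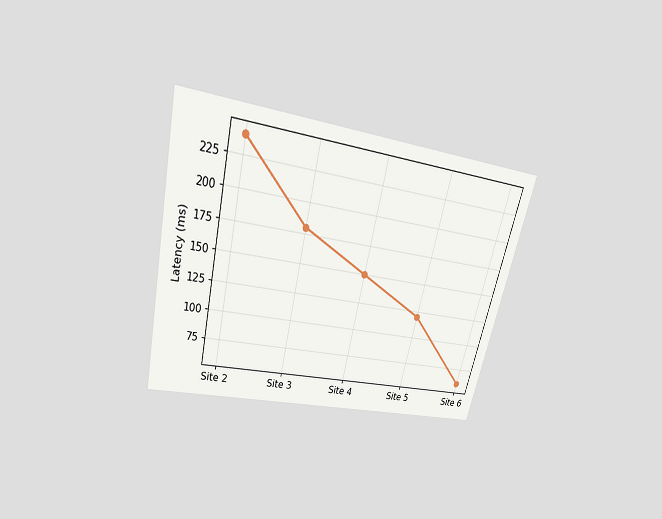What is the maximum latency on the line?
240ms

The chart is tilted about 14° clockwise and viewed slightly from above. The highest point is at Site 2, and reading across to the y-axis gives 240ms.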